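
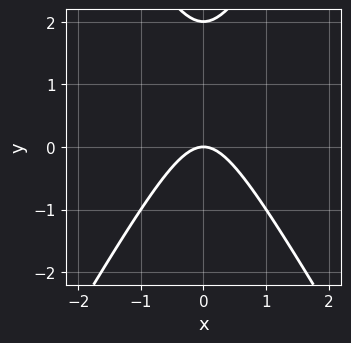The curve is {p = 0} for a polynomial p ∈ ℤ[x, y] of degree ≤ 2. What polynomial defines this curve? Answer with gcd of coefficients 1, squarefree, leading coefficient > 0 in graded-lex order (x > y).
3*x^2 - y^2 + 2*y

deg p = 2. No degree-1 curve has this shape.
Symmetries: mirror symmetry x ↦ −x ⇒ only even powers of x.
Checking where it meets the axes: one x-axis crossing is at x = 0; the y-axis gridline crossings are at y ∈ {0, 2}.
Matching integer coefficients to the picture gives p.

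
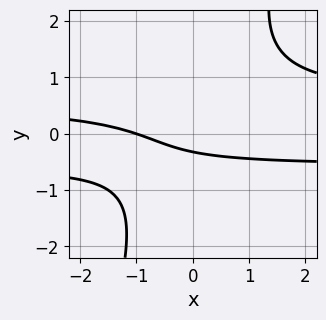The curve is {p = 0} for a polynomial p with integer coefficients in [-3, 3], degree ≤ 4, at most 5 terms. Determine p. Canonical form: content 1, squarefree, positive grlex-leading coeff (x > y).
3*x*y^2 - y^3 - x - 3*y - 1

1. The degree is 3 — the shape is more complex than any degree-2 curve.
2. Checking where it meets the axes: one x-axis crossing is at x = -1.
3. These observations pin down the coefficients.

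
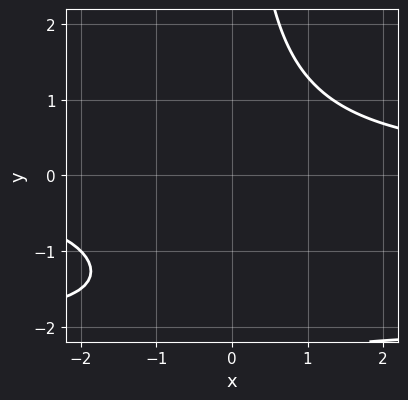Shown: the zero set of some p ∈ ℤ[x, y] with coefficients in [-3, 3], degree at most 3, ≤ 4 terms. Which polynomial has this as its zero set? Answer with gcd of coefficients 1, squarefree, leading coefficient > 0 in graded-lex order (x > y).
x*y^2 + 2*x*y - y - 3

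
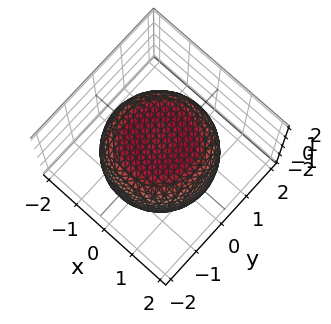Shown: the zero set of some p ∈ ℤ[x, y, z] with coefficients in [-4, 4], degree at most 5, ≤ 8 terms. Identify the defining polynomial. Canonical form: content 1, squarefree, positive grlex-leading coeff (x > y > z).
deg p = 4. The shape is more complex than any degree-3 surface.
Symmetry: the z-axis is an axis of rotation, so x and y enter only as x² + y².
From the axis intercepts and sections: a circular section at z = 0 has radius between 1 and 2.
Solving for integer coefficients yields p as stated.

x^4 + 2*x^2*y^2 + y^4 - x^2 - y^2 + 2*z^2 - 3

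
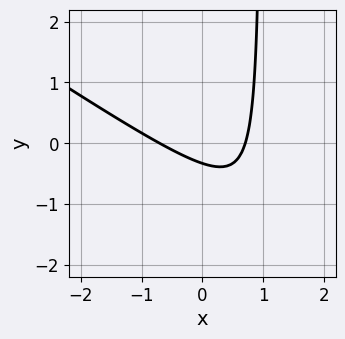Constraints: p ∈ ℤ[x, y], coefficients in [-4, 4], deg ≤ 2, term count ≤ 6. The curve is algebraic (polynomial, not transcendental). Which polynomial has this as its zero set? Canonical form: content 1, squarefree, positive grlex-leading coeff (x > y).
2*x^2 + 3*x*y - 3*y - 1

First, degree: a generic line meets the curve in up to 2 points, so deg p = 2.
Finally, matching integer coefficients to the picture gives p.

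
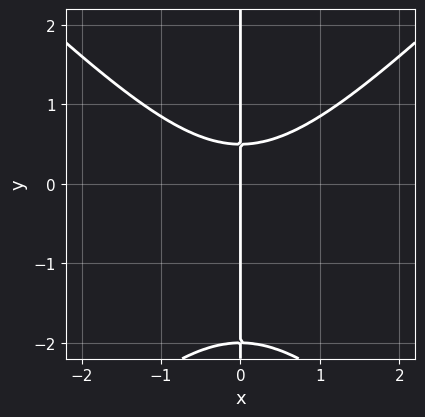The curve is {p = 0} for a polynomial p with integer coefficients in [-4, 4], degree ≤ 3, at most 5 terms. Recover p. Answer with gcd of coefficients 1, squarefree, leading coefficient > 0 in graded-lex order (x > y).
First, deg p = 3. No degree-2 curve has this shape.
Next, reading off the gridlines: it crosses the x-axis at the gridline x = 0; every point of the y-axis in the box is on the curve.
Finally, solving for integer coefficients yields p as stated.

2*x^3 - 2*x*y^2 - 3*x*y + 2*x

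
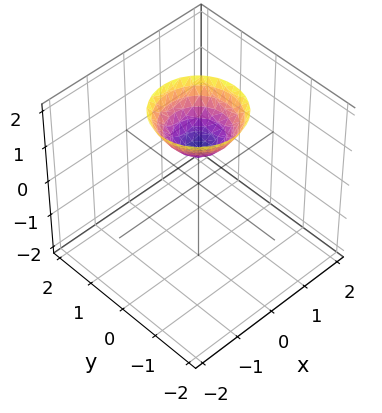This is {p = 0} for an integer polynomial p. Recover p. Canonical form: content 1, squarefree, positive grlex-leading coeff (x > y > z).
x^2 + y^2 - z + 1

First, degree: a generic line meets the surface in up to 2 points, so deg p = 2.
Next, by symmetry, the z-axis is an axis of rotation, so x and y enter only as x² + y².
Next, checking where it meets the axes: it crosses the z-axis at the gridline z = 1; it misses every integer gridline on the y-axis; the surface avoids every integer x-axis point in the box.
Finally, matching integer coefficients to the picture gives p.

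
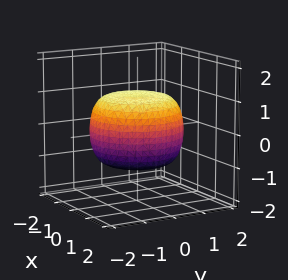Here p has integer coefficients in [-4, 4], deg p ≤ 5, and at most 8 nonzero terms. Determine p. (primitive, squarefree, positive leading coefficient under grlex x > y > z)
x^4 + 2*x^2*y^2 + y^4 - x^2 - y^2 + 2*z^2 - 2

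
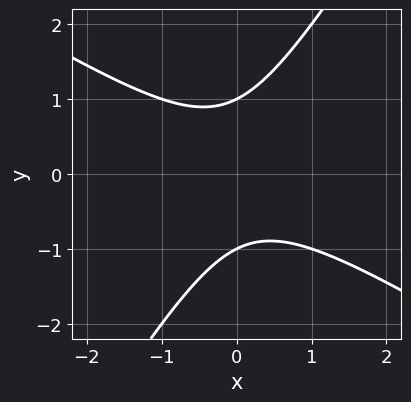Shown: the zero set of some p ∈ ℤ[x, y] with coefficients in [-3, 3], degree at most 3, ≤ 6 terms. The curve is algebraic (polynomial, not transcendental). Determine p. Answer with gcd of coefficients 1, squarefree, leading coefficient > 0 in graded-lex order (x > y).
1. deg p = 2.
2. Reading off the gridlines: among the integer gridlines, it crosses the y-axis at y ∈ {-1, 1}; the curve avoids every integer x-axis point in the box.
3. The integer polynomial consistent with all of this is the stated p.

x^2 + x*y - y^2 + 1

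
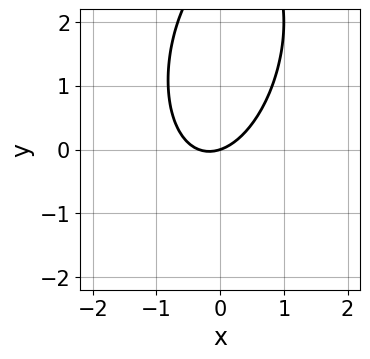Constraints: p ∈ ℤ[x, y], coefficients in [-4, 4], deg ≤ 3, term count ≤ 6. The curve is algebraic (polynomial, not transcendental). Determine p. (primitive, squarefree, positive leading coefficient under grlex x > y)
3*x^2 - x*y + y^2 + x - 3*y

1. The degree is 2 — no degree-1 curve has this shape.
2. Checking where it meets the axes: it crosses the y-axis at the gridline y = 0; it crosses the x-axis at the gridline x = 0.
3. The integer polynomial consistent with all of this is the stated p.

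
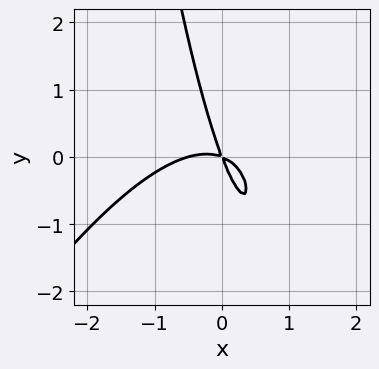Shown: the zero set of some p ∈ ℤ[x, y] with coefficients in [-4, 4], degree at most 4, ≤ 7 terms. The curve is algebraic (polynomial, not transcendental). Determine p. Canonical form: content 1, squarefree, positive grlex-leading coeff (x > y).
2*x^3 - x^2*y + x^2 + 3*x*y + y^2

(a) The degree is 3 — a generic line meets the curve in up to 3 points.
(b) Solving for integer coefficients yields p as stated.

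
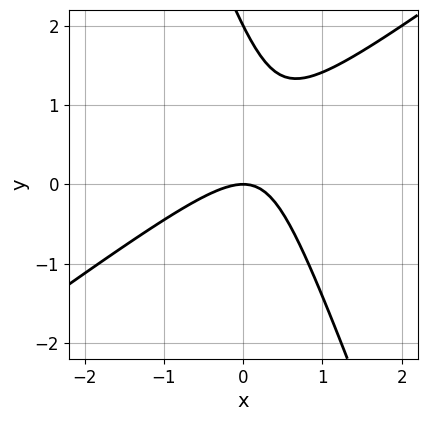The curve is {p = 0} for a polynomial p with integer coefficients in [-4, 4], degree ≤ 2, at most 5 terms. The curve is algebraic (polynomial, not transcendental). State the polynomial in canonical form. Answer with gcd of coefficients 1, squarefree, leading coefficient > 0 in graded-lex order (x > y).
1. deg p = 2. No degree-1 curve has this shape.
2. Reading off the gridlines: among the integer gridlines, it crosses the y-axis at y ∈ {0, 2}; it crosses the x-axis at the gridline x = 0.
3. Fitting integer coefficients to these (and the overall shape) gives p.

2*x^2 - 2*x*y - y^2 + 2*y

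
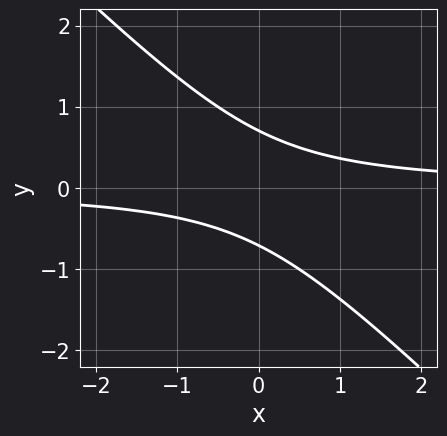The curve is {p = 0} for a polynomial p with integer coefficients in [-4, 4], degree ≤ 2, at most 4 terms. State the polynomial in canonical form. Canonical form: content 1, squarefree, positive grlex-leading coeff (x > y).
2*x*y + 2*y^2 - 1

The degree is 2 — a generic line meets the curve in up to 2 points.
Reading off the gridlines: the curve avoids every integer x-axis point in the box.
Putting this together gives p.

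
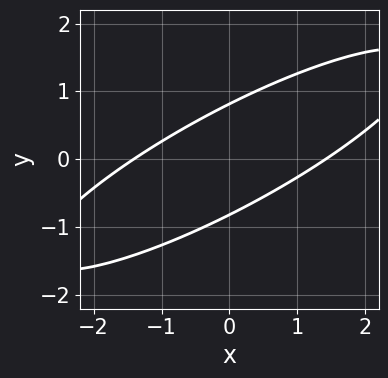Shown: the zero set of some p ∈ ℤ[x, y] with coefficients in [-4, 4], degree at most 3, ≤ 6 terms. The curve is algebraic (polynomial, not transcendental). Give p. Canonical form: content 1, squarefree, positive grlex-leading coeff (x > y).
Degree: no degree-1 curve has this shape, so deg p = 2.
Solving for integer coefficients yields p as stated.

x^2 - 3*x*y + 3*y^2 - 2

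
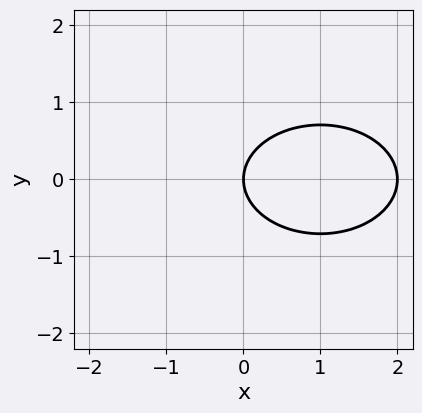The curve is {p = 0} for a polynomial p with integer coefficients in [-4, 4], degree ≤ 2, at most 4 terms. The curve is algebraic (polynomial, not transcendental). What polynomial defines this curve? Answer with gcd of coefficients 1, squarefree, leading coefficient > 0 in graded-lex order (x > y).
(a) deg p = 2. A generic line meets the curve in up to 2 points.
(b) Symmetries: it's symmetric under y → −y, forcing even powers of y.
(c) From the visible intercepts: among the integer gridlines, it crosses the x-axis at x ∈ {0, 2}; one y-axis crossing is at y = 0.
(d) Fitting integer coefficients to these (and the overall shape) gives p.

x^2 + 2*y^2 - 2*x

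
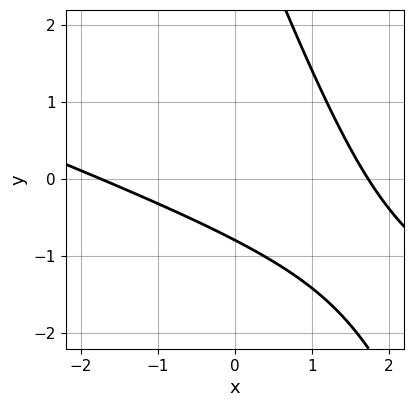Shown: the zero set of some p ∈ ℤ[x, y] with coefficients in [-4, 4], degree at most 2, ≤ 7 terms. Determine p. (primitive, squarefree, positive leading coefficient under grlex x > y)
(a) deg p = 2. The shape is more complex than any degree-1 curve.
(b) Solving for integer coefficients yields p as stated.

x^2 + 3*x*y + y^2 - 3*y - 3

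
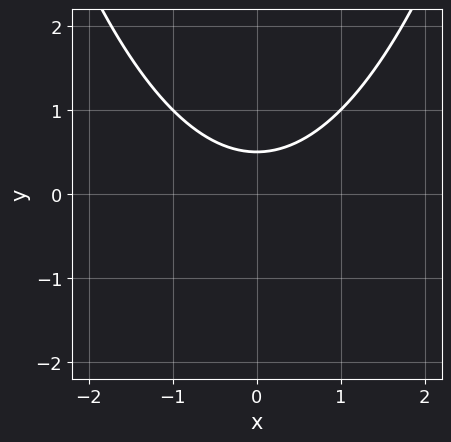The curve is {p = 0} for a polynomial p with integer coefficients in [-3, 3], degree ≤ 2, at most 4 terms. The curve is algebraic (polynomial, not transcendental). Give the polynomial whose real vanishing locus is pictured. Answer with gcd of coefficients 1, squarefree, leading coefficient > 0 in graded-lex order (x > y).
First, degree: no degree-1 curve has this shape, so deg p = 2.
Next, symmetries: mirror symmetry x ↦ −x ⇒ only even powers of x.
Then, checking where it meets the axes: the curve avoids every integer x-axis point in the box.
Finally, solving for integer coefficients yields p as stated.

x^2 - 2*y + 1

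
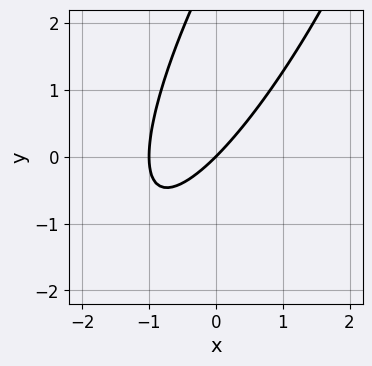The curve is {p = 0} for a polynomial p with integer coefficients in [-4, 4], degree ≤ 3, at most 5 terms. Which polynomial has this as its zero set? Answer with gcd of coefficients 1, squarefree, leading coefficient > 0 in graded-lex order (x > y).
3*x^2 - 3*x*y + y^2 + 3*x - 3*y

deg p = 2.
From the axis intercepts and sections: one y-axis crossing is at y = 0; the x-axis gridline crossings are at x ∈ {-1, 0}.
Matching integer coefficients to the picture gives p.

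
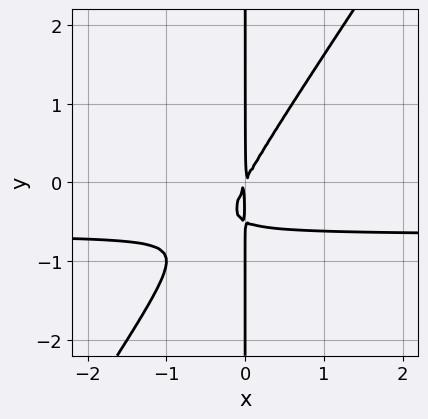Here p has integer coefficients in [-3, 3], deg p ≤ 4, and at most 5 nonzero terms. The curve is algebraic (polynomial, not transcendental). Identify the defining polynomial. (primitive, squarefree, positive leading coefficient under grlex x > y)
(a) Degree: no degree-2 curve has this shape, so deg p = 3.
(b) Reading off the gridlines: the visible y-axis segment lies entirely on the curve.
(c) The integer polynomial consistent with all of this is the stated p.

3*x^2*y - 2*x*y^2 + 2*x^2 - x*y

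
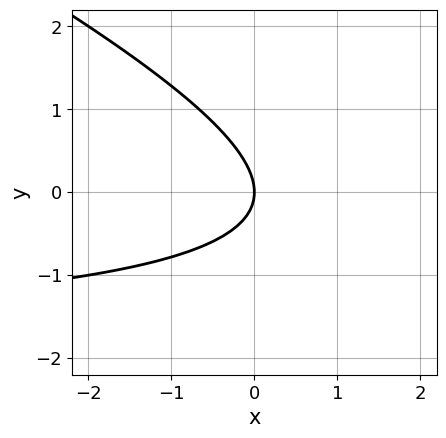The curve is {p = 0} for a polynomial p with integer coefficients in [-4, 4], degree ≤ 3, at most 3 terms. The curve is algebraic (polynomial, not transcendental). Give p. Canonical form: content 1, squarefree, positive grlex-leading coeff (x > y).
First, degree: no degree-1 curve has this shape, so deg p = 2.
Next, against the integer gridlines: it meets the y-axis at y = 0 (among the integer gridlines); one x-axis crossing is at x = 0.
Finally, fitting integer coefficients to these (and the overall shape) gives p.

x*y + 2*y^2 + 2*x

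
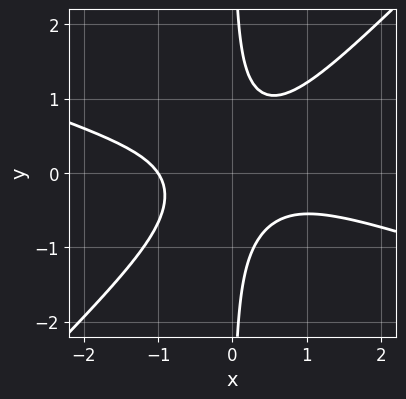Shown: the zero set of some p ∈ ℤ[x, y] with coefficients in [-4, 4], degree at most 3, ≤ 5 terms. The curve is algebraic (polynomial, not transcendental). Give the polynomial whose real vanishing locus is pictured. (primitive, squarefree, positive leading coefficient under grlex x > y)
x^3 + 2*x^2*y - 3*x*y^2 + 1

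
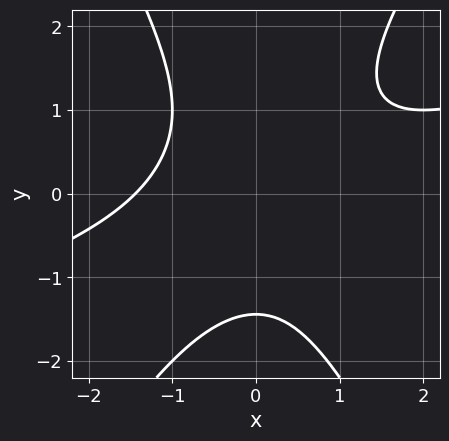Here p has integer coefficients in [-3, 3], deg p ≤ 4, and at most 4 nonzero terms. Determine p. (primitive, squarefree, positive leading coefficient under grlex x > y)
x^3 - 3*x^2*y + y^3 + 3

(a) deg p = 3.
(b) Solving for integer coefficients yields p as stated.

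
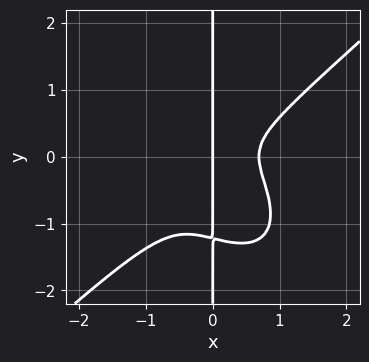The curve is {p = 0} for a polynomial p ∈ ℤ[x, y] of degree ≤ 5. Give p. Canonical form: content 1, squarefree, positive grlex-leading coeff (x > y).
3*x^4 - x^2*y^2 - 3*x*y^3 - 3*x*y^2 - x

1. deg p = 4.
2. Checking where it meets the axes: it meets the x-axis at x = 0 (among the integer gridlines); every point of the y-axis in the box is on the curve.
3. Together with the visible shape, these determine p as stated.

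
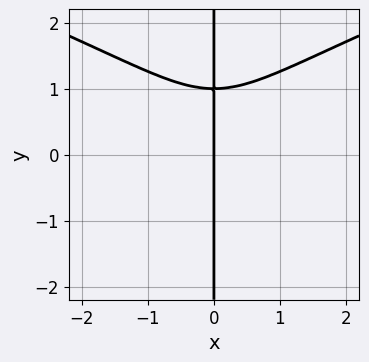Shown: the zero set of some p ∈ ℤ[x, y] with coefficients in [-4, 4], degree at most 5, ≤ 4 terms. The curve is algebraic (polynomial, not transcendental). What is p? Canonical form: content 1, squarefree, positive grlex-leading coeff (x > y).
x*y^3 - x^3 - x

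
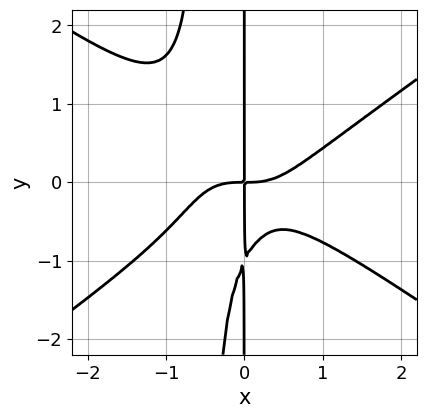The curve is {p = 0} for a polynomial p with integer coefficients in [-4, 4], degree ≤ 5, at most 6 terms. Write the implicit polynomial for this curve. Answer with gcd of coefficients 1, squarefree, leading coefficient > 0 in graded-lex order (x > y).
x^4 - 2*x^2*y^2 - x*y^2 - x*y

1. The degree is 4 — a generic line meets the curve in up to 4 points.
2. From the visible intercepts: every point of the y-axis in the box is on the curve.
3. Putting this together gives p.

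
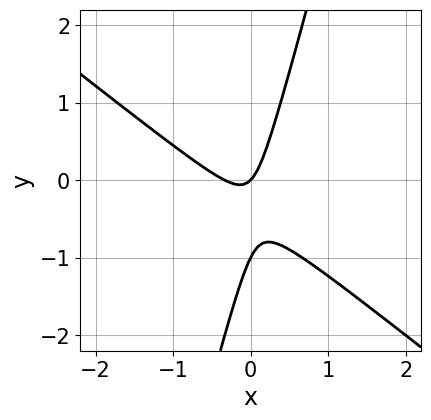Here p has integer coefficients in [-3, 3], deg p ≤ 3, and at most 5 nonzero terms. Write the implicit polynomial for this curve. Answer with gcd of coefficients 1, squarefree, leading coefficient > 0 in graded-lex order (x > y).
1. Degree: the shape is more complex than any degree-1 curve, so deg p = 2.
2. Checking where it meets the axes: the y-axis gridline crossings are at y ∈ {-1, 0}; one x-axis crossing is at x = 0.
3. These observations pin down the coefficients.

3*x^2 + 3*x*y - y^2 + x - y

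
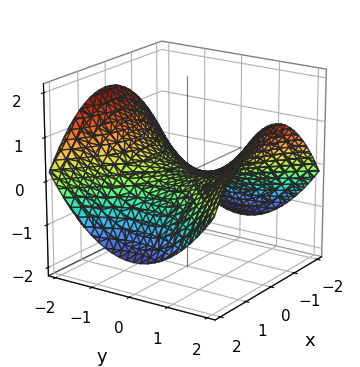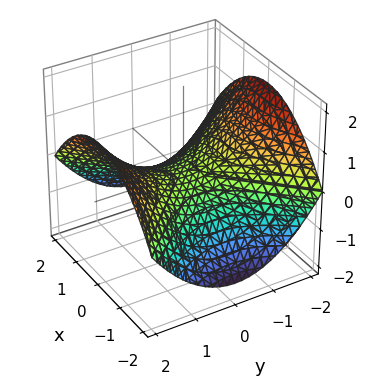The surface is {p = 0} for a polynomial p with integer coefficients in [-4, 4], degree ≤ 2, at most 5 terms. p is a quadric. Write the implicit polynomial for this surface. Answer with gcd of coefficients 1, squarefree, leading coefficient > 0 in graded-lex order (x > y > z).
1. The degree is 2 — a saddle surface; a quadric.
2. Symmetries: it's symmetric under y → −y, forcing even powers of y; mirror symmetry x ↦ −x ⇒ only even powers of x.
3. Against the integer gridlines: it crosses the x-axis at the gridline x = 0; it meets the y-axis at y = 0 (among the integer gridlines).
4. Together with the visible shape, these determine p as stated.

x^2 - y^2 + 3*z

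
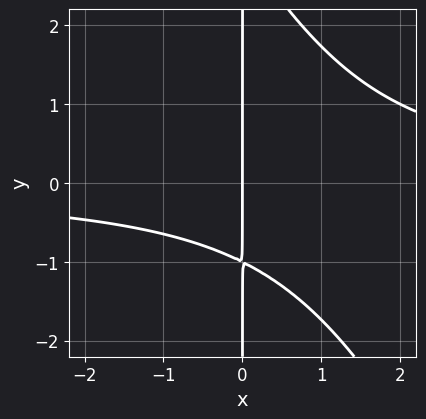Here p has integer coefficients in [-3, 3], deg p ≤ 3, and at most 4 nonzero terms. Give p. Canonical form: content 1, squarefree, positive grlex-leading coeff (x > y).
2*x^2*y + x*y^2 - 2*x*y - 3*x

(a) deg p = 3. No degree-2 curve has this shape.
(b) Reading off the gridlines: every point of the y-axis in the box is on the curve; it crosses the x-axis at the gridline x = 0.
(c) Fitting integer coefficients to these (and the overall shape) gives p.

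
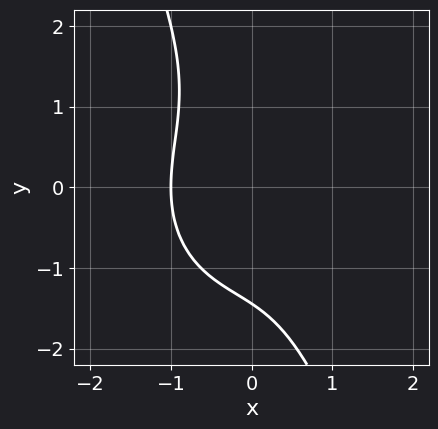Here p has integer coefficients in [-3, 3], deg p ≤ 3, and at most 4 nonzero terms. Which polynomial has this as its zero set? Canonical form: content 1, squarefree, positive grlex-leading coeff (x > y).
3*x^3 + 2*x*y^2 + y^3 + 3

(a) The degree is 3 — a generic line meets the curve in up to 3 points.
(b) Checking where it meets the axes: it crosses the x-axis at the gridline x = -1.
(c) Putting this together gives p.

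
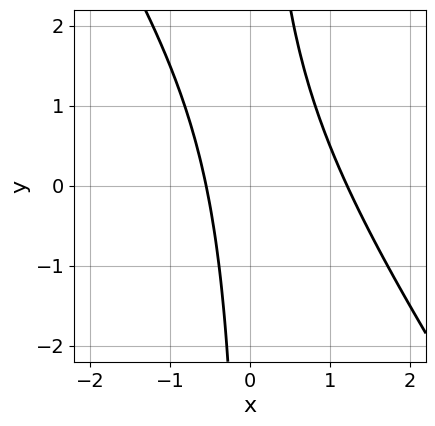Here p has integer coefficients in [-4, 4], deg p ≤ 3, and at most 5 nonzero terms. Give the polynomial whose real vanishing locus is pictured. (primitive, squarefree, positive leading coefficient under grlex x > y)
1. The degree is 2 — the shape is more complex than any degree-1 curve.
2. Checking where it meets the axes: the curve avoids every integer y-axis point in the box.
3. Putting this together gives p.

3*x^2 + 2*x*y - 2*x - 2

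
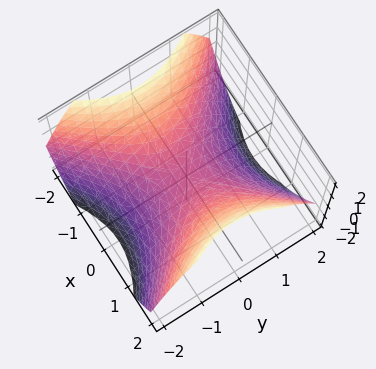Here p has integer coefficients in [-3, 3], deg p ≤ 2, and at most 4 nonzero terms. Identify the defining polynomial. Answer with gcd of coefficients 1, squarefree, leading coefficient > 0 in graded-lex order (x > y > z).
First, deg p = 2. A saddle surface; a quadric.
Next, symmetries: mirror symmetry y ↦ −y ⇒ only even powers of y; the x ↦ −x reflection is a symmetry, so x appears only in even powers.
Next, checking where it meets the axes: it meets the x-axis at x = 0 (among the integer gridlines); one z-axis crossing is at z = 0.
Finally, assembling these constraints gives the stated polynomial.

2*x^2 - 2*y^2 - 3*z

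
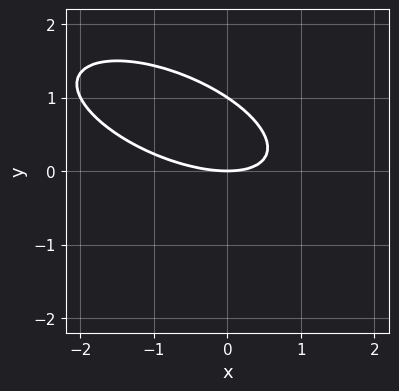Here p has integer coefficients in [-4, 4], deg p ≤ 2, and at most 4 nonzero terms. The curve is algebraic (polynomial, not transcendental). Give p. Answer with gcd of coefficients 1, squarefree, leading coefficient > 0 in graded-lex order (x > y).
x^2 + 2*x*y + 3*y^2 - 3*y

(a) The degree is 2 — a generic line meets the curve in up to 2 points.
(b) Against the integer gridlines: it meets the x-axis at x = 0 (among the integer gridlines); the y-axis gridline crossings are at y ∈ {0, 1}.
(c) Putting this together gives p.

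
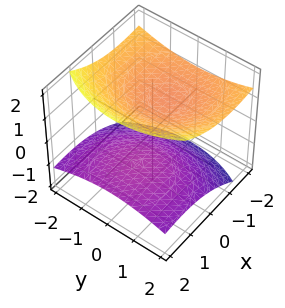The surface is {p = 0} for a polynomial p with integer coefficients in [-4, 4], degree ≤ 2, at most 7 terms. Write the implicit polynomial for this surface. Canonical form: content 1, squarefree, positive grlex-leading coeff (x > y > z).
x^2 + 2*x*z + y^2 - 3*z^2 + 2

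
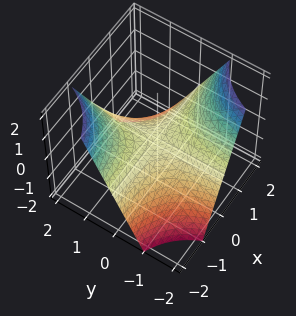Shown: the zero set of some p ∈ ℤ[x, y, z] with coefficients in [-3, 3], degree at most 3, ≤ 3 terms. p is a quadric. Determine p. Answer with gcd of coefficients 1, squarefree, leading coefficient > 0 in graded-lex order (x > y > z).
x*y + z

First, degree: a saddle surface; a quadric, so deg p = 2.
Then, reading off the gridlines: the visible y-axis segment lies entirely on the surface; it crosses the z-axis at the gridline z = 0.
Finally, fitting integer coefficients to these (and the overall shape) gives p.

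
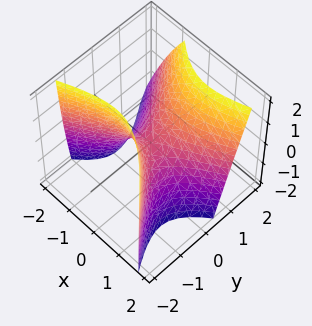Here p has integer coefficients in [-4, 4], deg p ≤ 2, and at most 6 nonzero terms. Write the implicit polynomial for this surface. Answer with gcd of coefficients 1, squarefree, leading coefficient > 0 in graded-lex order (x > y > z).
1. The degree is 2 — a generic line meets the surface in up to 2 points.
2. From the visible intercepts: it meets the y-axis at y = 0 (among the integer gridlines); it meets the x-axis at x = 0 (among the integer gridlines); one z-axis crossing is at z = 0.
3. Solving for integer coefficients yields p as stated.

2*x^2 - 2*x*y - 3*y^2 + y*z + 2*z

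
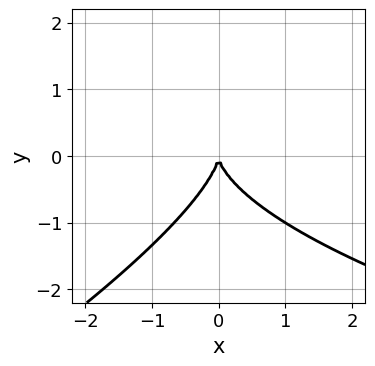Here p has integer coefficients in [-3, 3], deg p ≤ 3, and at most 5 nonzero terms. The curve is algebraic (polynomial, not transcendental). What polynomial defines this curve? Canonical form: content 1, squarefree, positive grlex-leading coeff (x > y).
x*y^2 - 2*y^3 - 3*x^2

(a) deg p = 3. No degree-2 curve has this shape.
(b) Observable constraints: one x-axis crossing is at x = 0; one y-axis crossing is at y = 0.
(c) Matching integer coefficients to the picture gives p.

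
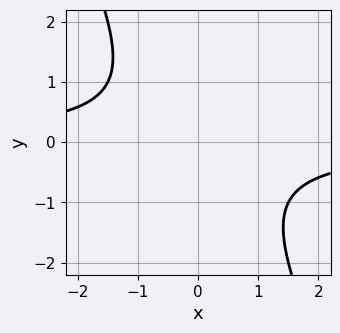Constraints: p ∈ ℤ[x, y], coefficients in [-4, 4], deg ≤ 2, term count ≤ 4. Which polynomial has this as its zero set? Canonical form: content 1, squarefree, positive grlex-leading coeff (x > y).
Degree: no degree-1 curve has this shape, so deg p = 2.
From the visible intercepts: it misses every integer gridline on the y-axis; it misses every integer gridline on the x-axis.
Fitting integer coefficients to these (and the overall shape) gives p.

2*x*y + y^2 + 2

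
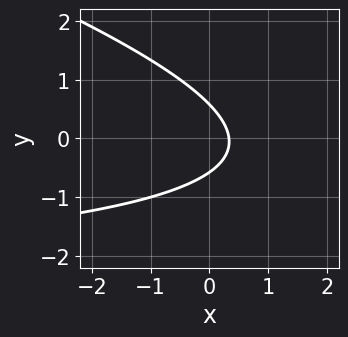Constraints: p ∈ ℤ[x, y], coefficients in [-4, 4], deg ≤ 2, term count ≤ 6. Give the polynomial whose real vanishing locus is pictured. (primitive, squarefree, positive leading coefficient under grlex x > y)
deg p = 2. A generic line meets the curve in up to 2 points.
The integer polynomial consistent with all of this is the stated p.

x*y + 3*y^2 + 3*x - 1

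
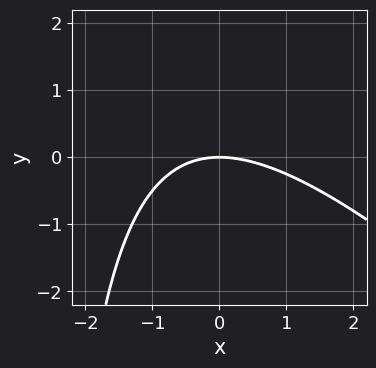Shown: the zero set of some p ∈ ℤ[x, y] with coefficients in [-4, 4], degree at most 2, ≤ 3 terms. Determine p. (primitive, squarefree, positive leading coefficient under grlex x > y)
x^2 + x*y + 3*y

(a) deg p = 2. No degree-1 curve has this shape.
(b) Against the integer gridlines: one y-axis crossing is at y = 0; it crosses the x-axis at the gridline x = 0.
(c) The integer polynomial consistent with all of this is the stated p.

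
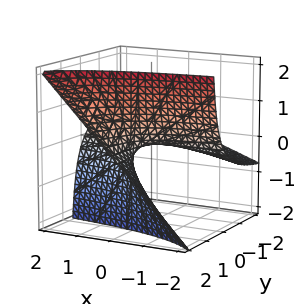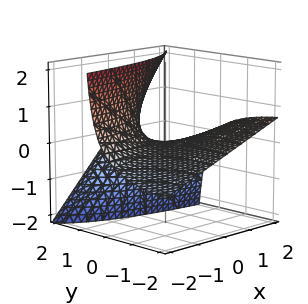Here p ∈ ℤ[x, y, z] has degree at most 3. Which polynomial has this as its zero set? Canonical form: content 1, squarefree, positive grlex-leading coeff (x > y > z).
(a) Degree: no degree-1 surface has this shape, so deg p = 2.
(b) Against the integer gridlines: the visible x-axis segment lies entirely on the surface; it crosses the z-axis at the gridline z = 0; the visible y-axis segment lies entirely on the surface.
(c) Putting this together gives p.

x*y - 2*y*z + 2*z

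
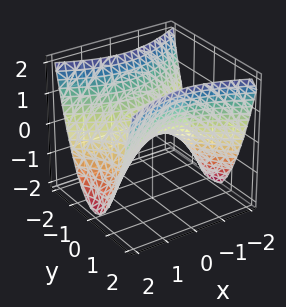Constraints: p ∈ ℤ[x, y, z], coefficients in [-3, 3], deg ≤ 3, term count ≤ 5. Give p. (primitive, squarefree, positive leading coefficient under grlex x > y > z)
1. Degree: a hyperbolic paraboloid; a quadric, so deg p = 2.
2. Symmetries: the x ↦ −x reflection is a symmetry, so x appears only in even powers; it's symmetric under y → −y, forcing even powers of y.
3. Checking where it meets the axes: it meets the z-axis at z = 0 (among the integer gridlines); one x-axis crossing is at x = 0.
4. Assembling these constraints gives the stated polynomial.

x^2 - 2*y^2 + 2*z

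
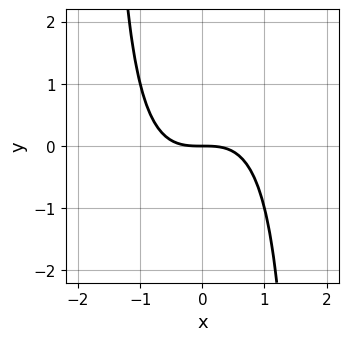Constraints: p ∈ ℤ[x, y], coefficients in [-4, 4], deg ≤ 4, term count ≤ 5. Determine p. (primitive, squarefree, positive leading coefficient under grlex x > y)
The degree is 3 — a generic line meets the curve in up to 3 points.
Reading off the gridlines: it meets the y-axis at y = 0 (among the integer gridlines); it crosses the x-axis at the gridline x = 0.
Together with the visible shape, these determine p as stated.

2*x^3 - x^2*y + 3*y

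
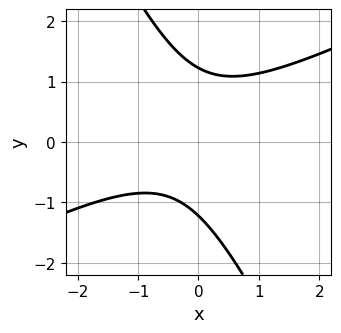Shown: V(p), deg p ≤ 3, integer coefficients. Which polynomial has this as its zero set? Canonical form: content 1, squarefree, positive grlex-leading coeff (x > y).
2*x^2 - 3*x*y - 2*y^2 + x + 3

(a) Degree: no degree-1 curve has this shape, so deg p = 2.
(b) From the visible intercepts: the curve avoids every integer x-axis point in the box.
(c) Together with the visible shape, these determine p as stated.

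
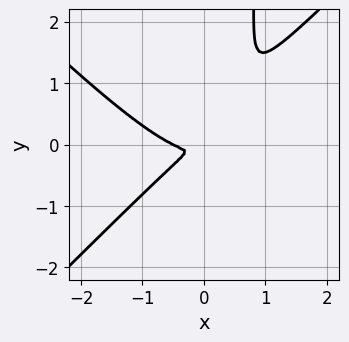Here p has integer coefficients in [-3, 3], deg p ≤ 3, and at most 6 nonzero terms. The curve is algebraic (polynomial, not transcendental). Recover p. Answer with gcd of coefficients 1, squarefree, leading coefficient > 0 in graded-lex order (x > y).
2*x^3 - 2*x*y^2 + x^2 - 2*x*y + 2*y^2

First, the degree is 3 — the shape is more complex than any degree-2 curve.
Finally, solving for integer coefficients yields p as stated.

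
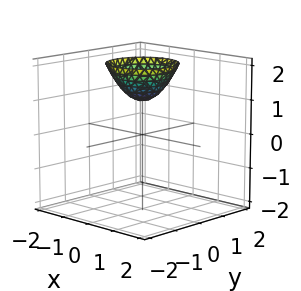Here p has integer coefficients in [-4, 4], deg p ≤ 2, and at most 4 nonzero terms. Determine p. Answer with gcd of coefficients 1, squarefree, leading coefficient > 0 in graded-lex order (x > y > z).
x^2 + y^2 - z + 1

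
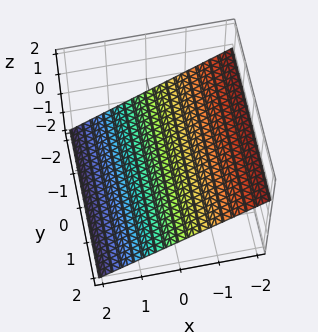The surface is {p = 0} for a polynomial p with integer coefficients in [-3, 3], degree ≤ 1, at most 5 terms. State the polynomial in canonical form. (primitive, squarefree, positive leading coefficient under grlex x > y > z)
2*x + 3*z + 2

(a) deg p = 1.
(b) Against the integer gridlines: no y-intercept at any integer in the box; one x-axis crossing is at x = -1.
(c) These observations pin down the coefficients.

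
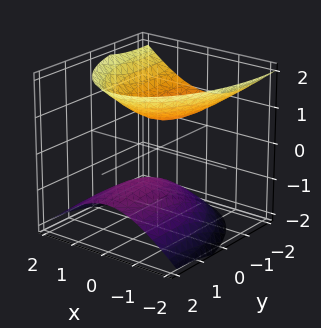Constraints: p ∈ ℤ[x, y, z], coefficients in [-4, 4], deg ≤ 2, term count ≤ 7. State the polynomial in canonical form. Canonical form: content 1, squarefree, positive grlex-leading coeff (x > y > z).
(a) I count 2 distinct pieces. They look like related sheets of one shape, so recover p as a whole.
(b) Degree: the shape is more complex than any degree-1 surface, so deg p = 2.
(c) From the axis intercepts and sections: no y-intercept at any integer in the box; the surface avoids every integer x-axis point in the box.
(d) Assembling these constraints gives the stated polynomial.

3*x^2 + y^2 + 2*y*z - 3*z^2 + 2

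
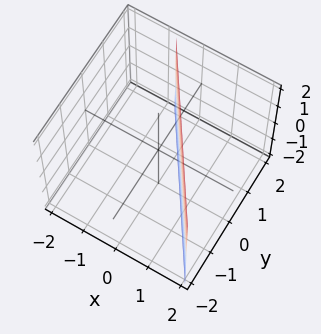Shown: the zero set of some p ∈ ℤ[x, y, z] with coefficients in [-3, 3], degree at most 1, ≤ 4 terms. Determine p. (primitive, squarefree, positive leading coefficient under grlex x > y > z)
3*x + 2*y - 2

1. The degree is 1 — the surface is flat (a plane).
2. Reading off the gridlines: it meets the y-axis at y = 1 (among the integer gridlines); no z-intercept at any integer in the box.
3. Together with the visible shape, these determine p as stated.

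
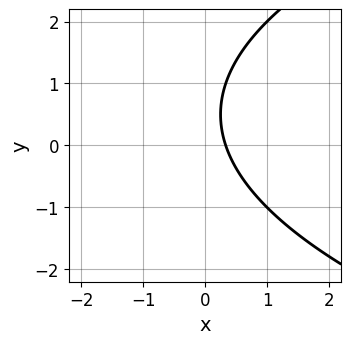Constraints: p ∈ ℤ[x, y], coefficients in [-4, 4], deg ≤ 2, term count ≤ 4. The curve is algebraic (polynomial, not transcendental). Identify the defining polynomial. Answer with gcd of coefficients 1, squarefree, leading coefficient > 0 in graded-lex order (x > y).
First, degree: the shape is more complex than any degree-1 curve, so deg p = 2.
Next, against the integer gridlines: the curve avoids every integer y-axis point in the box.
Finally, putting this together gives p.

y^2 - 3*x - y + 1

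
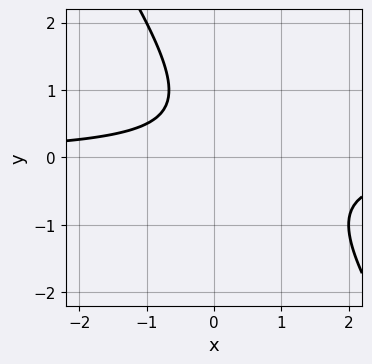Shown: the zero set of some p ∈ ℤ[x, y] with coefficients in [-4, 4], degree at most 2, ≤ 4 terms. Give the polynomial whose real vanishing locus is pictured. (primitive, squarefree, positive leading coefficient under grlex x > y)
First, the degree is 2 — no degree-1 curve has this shape.
Then, against the integer gridlines: no y-intercept at any integer in the box; it misses every integer gridline on the x-axis.
Finally, putting this together gives p.

3*x*y + 2*y^2 - 2*y + 2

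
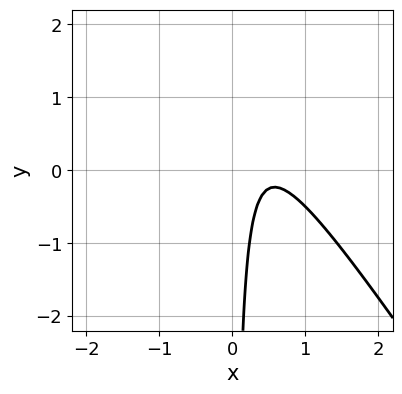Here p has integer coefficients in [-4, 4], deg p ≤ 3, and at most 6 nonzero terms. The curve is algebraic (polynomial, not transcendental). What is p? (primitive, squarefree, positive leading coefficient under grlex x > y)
3*x^2 + 2*x*y - 3*x + 1

1. The degree is 2 — the shape is more complex than any degree-1 curve.
2. From the visible intercepts: the curve avoids every integer y-axis point in the box; the curve avoids every integer x-axis point in the box.
3. Together with the visible shape, these determine p as stated.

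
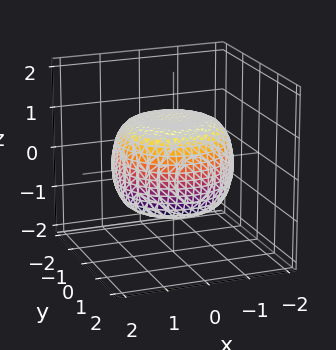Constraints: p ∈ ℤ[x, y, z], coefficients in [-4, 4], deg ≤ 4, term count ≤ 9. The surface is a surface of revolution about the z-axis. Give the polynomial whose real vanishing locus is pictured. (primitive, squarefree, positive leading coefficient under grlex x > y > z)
(a) The degree is 4 — the shape is more complex than any degree-3 surface.
(b) Symmetries: rotational symmetry about the z-axis ⇒ p depends on x, y only through x² + y².
(c) From the visible intercepts: the z-axis gridline crossings are at z ∈ {-1, 1}; a circular section at z = -1 has radius exactly 1.
(d) The integer polynomial consistent with all of this is the stated p.

x^4 + 2*x^2*y^2 + y^4 - x^2 - y^2 + 2*z^2 - 2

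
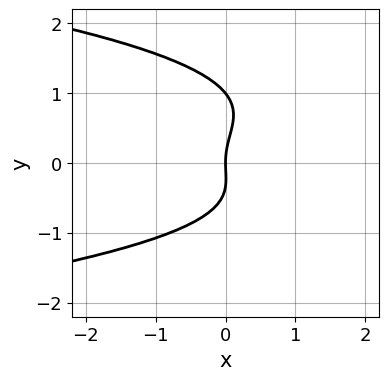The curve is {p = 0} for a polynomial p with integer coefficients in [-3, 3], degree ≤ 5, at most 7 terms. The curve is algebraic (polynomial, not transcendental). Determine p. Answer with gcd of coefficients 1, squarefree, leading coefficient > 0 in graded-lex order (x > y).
1. The degree is 4 — no degree-3 curve has this shape.
2. Observable constraints: the y-axis gridline crossings are at y ∈ {0, 1}; it meets the x-axis at x = 0 (among the integer gridlines).
3. Fitting integer coefficients to these (and the overall shape) gives p.

3*y^4 + 2*x*y^2 - 2*y^3 - y^2 + 3*x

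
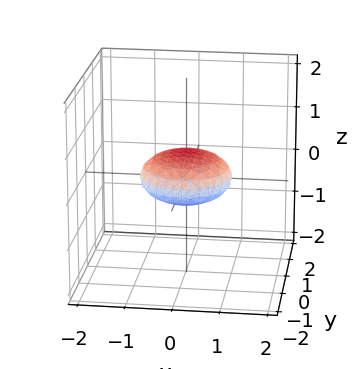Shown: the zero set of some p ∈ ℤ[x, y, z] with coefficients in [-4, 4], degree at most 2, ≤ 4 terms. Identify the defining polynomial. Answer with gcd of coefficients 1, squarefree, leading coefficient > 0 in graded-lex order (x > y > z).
x^2 + y^2 + 3*z^2 - 1

(a) Degree: bounded and convex; a quadric, so deg p = 2.
(b) Symmetry: the z-axis is an axis of rotation, so x and y enter only as x² + y²; mirror symmetry z ↦ −z ⇒ only even powers of z.
(c) Against the integer gridlines: the y-axis gridline crossings are at y ∈ {-1, 1}; the x-axis gridline crossings are at x ∈ {-1, 1}; a circular section at z = 0 has radius exactly 1.
(d) Fitting integer coefficients to these (and the overall shape) gives p.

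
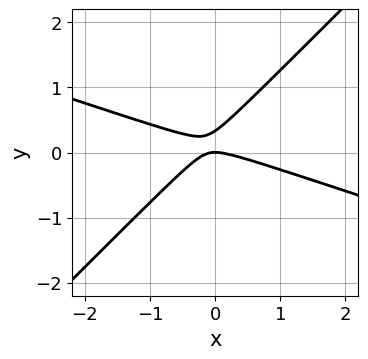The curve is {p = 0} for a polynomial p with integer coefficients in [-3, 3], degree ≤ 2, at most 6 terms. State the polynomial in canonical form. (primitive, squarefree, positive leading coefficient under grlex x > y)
First, degree: a generic line meets the curve in up to 2 points, so deg p = 2.
Then, checking where it meets the axes: one x-axis crossing is at x = 0; it crosses the y-axis at the gridline y = 0.
Finally, the integer polynomial consistent with all of this is the stated p.

x^2 + 2*x*y - 3*y^2 + y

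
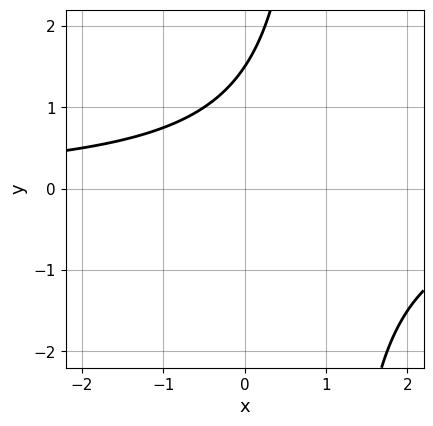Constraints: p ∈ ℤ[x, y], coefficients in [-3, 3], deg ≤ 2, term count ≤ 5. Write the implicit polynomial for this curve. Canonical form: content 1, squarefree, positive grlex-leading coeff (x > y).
(a) deg p = 2.
(b) Against the integer gridlines: it misses every integer gridline on the x-axis.
(c) Together with the visible shape, these determine p as stated.

2*x*y - 2*y + 3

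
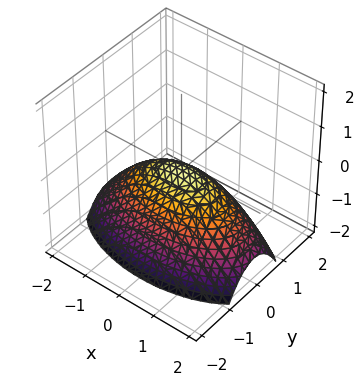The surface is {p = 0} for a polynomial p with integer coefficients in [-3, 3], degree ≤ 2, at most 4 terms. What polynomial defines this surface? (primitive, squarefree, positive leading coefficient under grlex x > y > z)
First, deg p = 2.
Next, symmetries: mirror symmetry x ↦ −x ⇒ only even powers of x; it's symmetric under y → −y, forcing even powers of y.
Next, observable constraints: one z-axis crossing is at z = 0; it crosses the y-axis at the gridline y = 0.
Finally, fitting integer coefficients to these (and the overall shape) gives p.

x^2 + 3*y^2 + 3*z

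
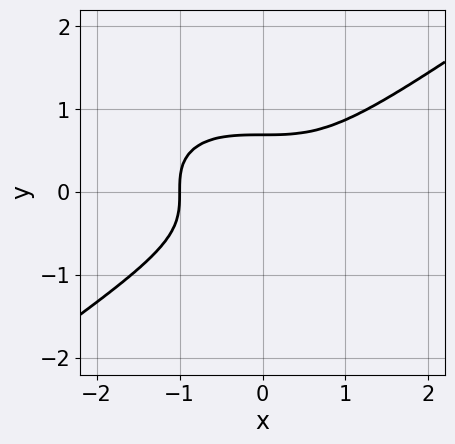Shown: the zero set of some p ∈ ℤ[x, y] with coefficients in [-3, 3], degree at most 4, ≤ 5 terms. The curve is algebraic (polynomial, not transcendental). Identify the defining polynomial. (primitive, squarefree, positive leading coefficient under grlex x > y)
x^3 - 3*y^3 + 1

First, degree: the shape is more complex than any degree-2 curve, so deg p = 3.
Next, from the axis intercepts and sections: one x-axis crossing is at x = -1.
Finally, solving for integer coefficients yields p as stated.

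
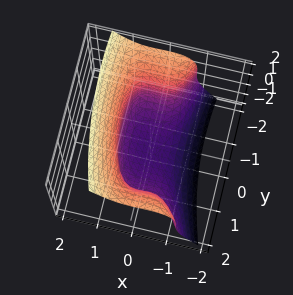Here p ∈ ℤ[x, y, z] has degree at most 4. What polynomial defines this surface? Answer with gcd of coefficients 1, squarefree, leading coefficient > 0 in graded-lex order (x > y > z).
3*x^3 + x^2*y - z^3 + y^2 - 2

deg p = 3. A generic line meets the surface in up to 3 points.
Solving for integer coefficients yields p as stated.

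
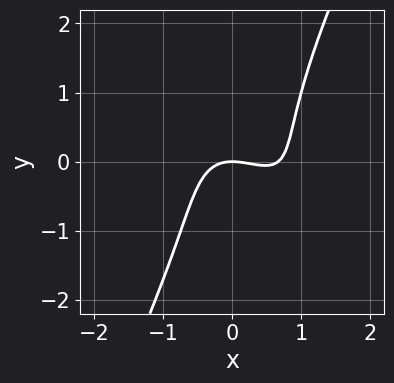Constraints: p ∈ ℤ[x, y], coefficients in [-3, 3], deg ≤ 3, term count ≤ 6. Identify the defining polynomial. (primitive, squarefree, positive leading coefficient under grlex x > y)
3*x^3 + 3*x^2*y - y^3 - 2*x^2 - 3*y

1. Degree: no degree-2 curve has this shape, so deg p = 3.
2. Observable constraints: one y-axis crossing is at y = 0; it crosses the x-axis at the gridline x = 0.
3. Putting this together gives p.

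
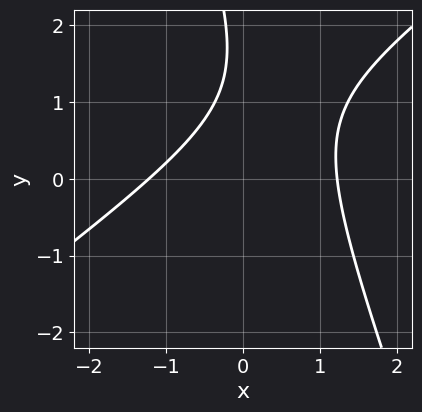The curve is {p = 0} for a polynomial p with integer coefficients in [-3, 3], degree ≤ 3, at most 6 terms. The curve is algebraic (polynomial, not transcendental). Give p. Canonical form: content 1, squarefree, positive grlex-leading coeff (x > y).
2*x^2 - 2*x*y - y^2 + 3*y - 3

The degree is 2 — no degree-1 curve has this shape.
Observable constraints: the curve avoids every integer y-axis point in the box.
Solving for integer coefficients yields p as stated.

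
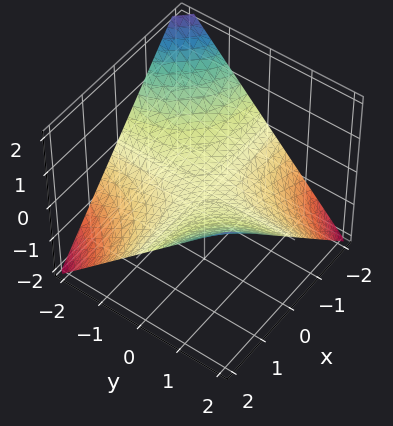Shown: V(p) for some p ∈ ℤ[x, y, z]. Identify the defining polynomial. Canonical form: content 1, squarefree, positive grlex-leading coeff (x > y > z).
x*y - 2*z

The degree is 2 — a saddle surface; a quadric.
Observable constraints: every point of the x-axis in the box is on the surface; the visible y-axis segment lies entirely on the surface; one z-axis crossing is at z = 0.
Fitting integer coefficients to these (and the overall shape) gives p.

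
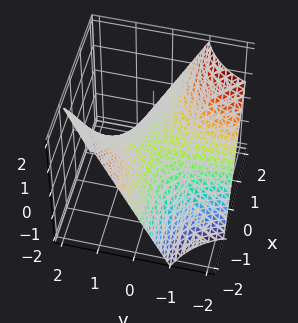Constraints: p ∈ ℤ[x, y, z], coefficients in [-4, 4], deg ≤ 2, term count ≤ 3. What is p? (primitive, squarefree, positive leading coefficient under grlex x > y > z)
The degree is 2 — a saddle surface; a quadric.
Against the integer gridlines: it meets the z-axis at z = 0 (among the integer gridlines); the visible x-axis segment lies entirely on the surface.
Together with the visible shape, these determine p as stated. Check: (0, 1, 0) on the y-axis lies on the surface, and p(0, 1, 0) = 0. ✓

x*y + z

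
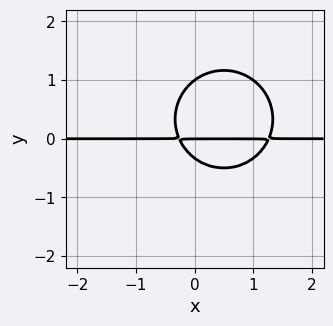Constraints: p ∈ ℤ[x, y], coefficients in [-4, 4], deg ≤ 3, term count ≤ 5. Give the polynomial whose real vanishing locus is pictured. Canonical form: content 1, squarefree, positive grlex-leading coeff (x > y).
3*x^2*y + 3*y^3 - 3*x*y - 2*y^2 - y

First, deg p = 3. A generic line meets the curve in up to 3 points.
Next, checking where it meets the axes: the visible x-axis segment lies entirely on the curve; among the integer gridlines, it crosses the y-axis at y ∈ {0, 1}.
Finally, fitting integer coefficients to these (and the overall shape) gives p.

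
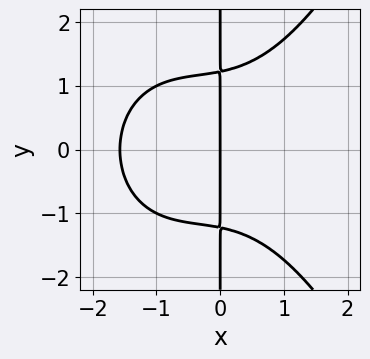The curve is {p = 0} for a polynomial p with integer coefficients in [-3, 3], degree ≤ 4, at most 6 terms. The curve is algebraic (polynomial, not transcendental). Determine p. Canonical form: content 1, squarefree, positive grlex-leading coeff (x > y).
x^4 + x^3 - 2*x*y^2 + x^2 + 3*x

Degree: a generic line meets the curve in up to 4 points, so deg p = 4.
Symmetries: the y ↦ −y reflection is a symmetry, so y appears only in even powers.
From the axis intercepts and sections: every point of the y-axis in the box is on the curve; one x-axis crossing is at x = 0.
Matching integer coefficients to the picture gives p.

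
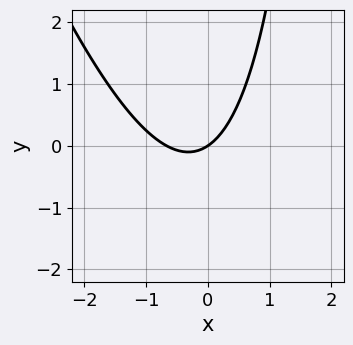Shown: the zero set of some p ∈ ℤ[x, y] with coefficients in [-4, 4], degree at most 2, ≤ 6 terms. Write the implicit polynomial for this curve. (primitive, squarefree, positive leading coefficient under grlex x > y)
3*x^2 + x*y + 2*x - 3*y

1. deg p = 2.
2. Checking where it meets the axes: it meets the y-axis at y = 0 (among the integer gridlines); one x-axis crossing is at x = 0.
3. Solving for integer coefficients yields p as stated.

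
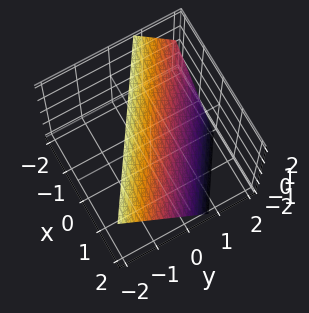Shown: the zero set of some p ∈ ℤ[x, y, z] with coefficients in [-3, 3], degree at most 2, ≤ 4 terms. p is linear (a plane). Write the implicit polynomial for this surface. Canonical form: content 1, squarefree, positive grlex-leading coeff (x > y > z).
(a) deg p = 1. Every cross-section is a straight line — this is a plane.
(b) Checking where it meets the axes: it meets the z-axis at z = 1 (among the integer gridlines); it meets the x-axis at x = 1 (among the integer gridlines).
(c) The integer polynomial consistent with all of this is the stated p.

2*x + 3*y + 2*z - 2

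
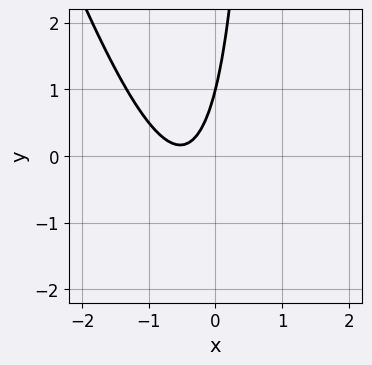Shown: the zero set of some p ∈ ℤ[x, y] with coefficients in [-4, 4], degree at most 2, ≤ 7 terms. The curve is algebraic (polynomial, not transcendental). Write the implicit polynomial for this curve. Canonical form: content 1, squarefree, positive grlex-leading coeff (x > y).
3*x^2 + x*y + 3*x - y + 1

The degree is 2 — a generic line meets the curve in up to 2 points.
Against the integer gridlines: no x-intercept at any integer in the box; one y-axis crossing is at y = 1.
Together with the visible shape, these determine p as stated.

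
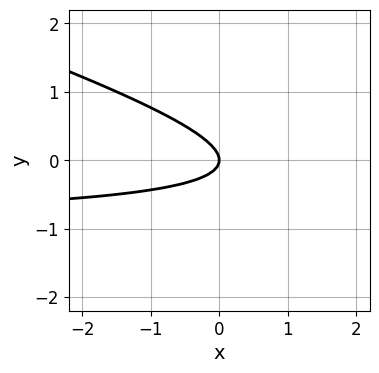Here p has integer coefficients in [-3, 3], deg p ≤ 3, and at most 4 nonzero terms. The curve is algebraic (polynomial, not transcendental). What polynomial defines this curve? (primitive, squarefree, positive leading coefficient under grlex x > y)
1. deg p = 2. The shape is more complex than any degree-1 curve.
2. Reading off the gridlines: one x-axis crossing is at x = 0; one y-axis crossing is at y = 0.
3. Solving for integer coefficients yields p as stated.

x*y + 3*y^2 + x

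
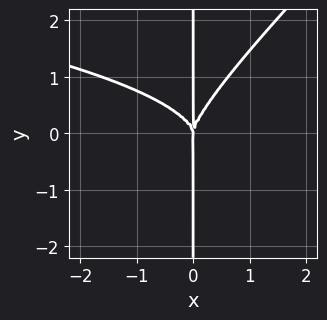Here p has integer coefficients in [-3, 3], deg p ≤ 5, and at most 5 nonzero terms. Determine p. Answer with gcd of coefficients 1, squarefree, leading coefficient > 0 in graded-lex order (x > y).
x^2*y^2 - x*y^3 + x^3

(a) deg p = 4. The shape is more complex than any degree-3 curve.
(b) Reading off the gridlines: it meets the x-axis at x = 0 (among the integer gridlines); every point of the y-axis in the box is on the curve.
(c) The integer polynomial consistent with all of this is the stated p.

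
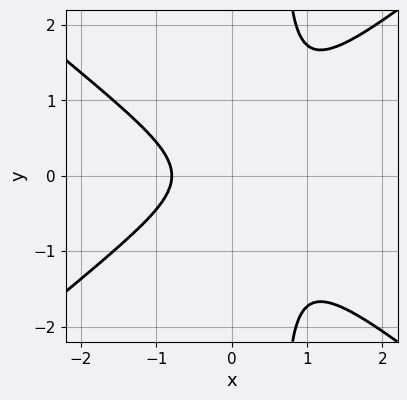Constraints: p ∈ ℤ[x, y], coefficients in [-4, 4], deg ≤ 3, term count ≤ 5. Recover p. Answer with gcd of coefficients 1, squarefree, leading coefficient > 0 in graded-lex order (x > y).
2*x^3 - 3*x*y^2 + 2*y^2 + 1

The degree is 3 — a generic line meets the curve in up to 3 points.
Symmetries: it's symmetric under y → −y, forcing even powers of y.
From the axis intercepts and sections: the curve avoids every integer y-axis point in the box.
Assembling these constraints gives the stated polynomial.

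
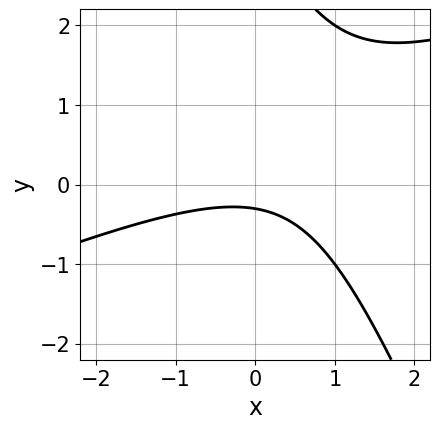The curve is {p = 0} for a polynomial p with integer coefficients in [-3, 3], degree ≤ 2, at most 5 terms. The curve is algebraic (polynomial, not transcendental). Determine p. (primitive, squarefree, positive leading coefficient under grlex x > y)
x^2 - 2*x*y - y^2 + 3*y + 1

First, the degree is 2 — no degree-1 curve has this shape.
Then, observable constraints: no x-intercept at any integer in the box.
Finally, matching integer coefficients to the picture gives p.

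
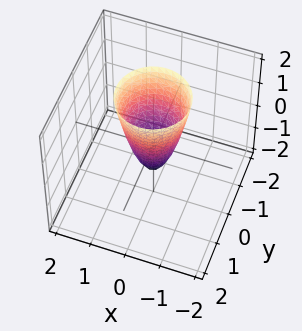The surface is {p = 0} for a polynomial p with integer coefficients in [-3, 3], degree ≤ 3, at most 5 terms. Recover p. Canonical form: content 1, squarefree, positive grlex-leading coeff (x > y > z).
3*x^2 + 3*y^2 - z - 1

(a) deg p = 2.
(b) Symmetries: the surface is invariant under rotation about z: p = q(x² + y², z).
(c) From the axis intercepts and sections: it crosses the z-axis at the gridline z = -1; a circular section at z = 0 has radius between 0 and 1.
(d) Putting this together gives p.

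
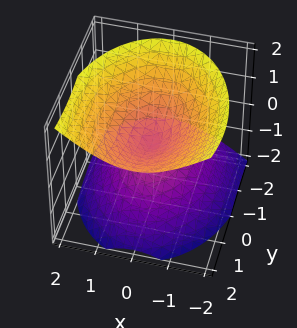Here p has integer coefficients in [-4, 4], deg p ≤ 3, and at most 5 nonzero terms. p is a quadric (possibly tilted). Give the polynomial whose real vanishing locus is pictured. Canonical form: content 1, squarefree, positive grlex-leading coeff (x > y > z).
2*x^2 + y^2 - y*z - 2*z^2

1. The degree is 2 — the shape is more complex than any degree-1 surface.
2. Against the integer gridlines: it meets the y-axis at y = 0 (among the integer gridlines); it meets the z-axis at z = 0 (among the integer gridlines).
3. Fitting integer coefficients to these (and the overall shape) gives p.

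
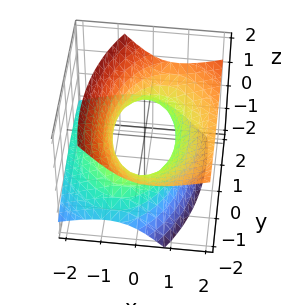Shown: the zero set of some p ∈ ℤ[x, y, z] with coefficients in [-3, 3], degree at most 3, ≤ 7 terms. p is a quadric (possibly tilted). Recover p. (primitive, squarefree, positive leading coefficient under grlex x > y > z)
2*x^2 - 3*x*z + y^2 + y*z - 3*z^2 - 2

The degree is 2 — a generic line meets the surface in up to 2 points.
From the visible intercepts: among the integer gridlines, it crosses the x-axis at x ∈ {-1, 1}; the surface avoids every integer z-axis point in the box.
Assembling these constraints gives the stated polynomial.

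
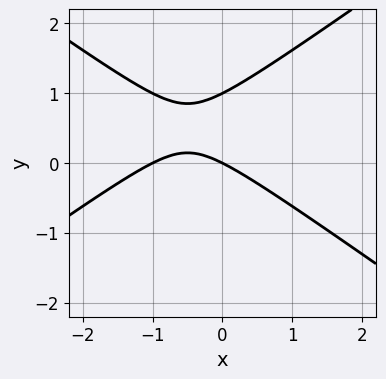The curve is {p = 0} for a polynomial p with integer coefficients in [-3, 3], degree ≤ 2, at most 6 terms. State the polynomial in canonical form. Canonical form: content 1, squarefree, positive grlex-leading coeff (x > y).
(a) Degree: no degree-1 curve has this shape, so deg p = 2.
(b) From the axis intercepts and sections: among the integer gridlines, it crosses the x-axis at x ∈ {-1, 0}; among the integer gridlines, it crosses the y-axis at y ∈ {0, 1}.
(c) These observations pin down the coefficients.

x^2 - 2*y^2 + x + 2*y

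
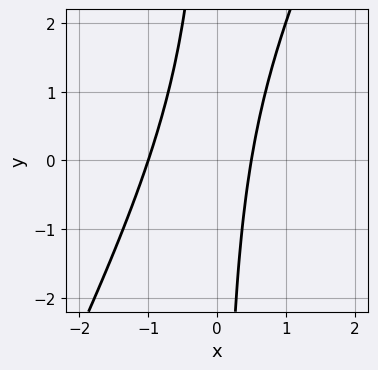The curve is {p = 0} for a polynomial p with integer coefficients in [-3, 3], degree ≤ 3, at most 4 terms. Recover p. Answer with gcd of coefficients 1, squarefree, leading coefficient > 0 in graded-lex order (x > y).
First, deg p = 2. A generic line meets the curve in up to 2 points.
Then, observable constraints: it meets the x-axis at x = -1 (among the integer gridlines); the curve avoids every integer y-axis point in the box.
Finally, matching integer coefficients to the picture gives p.

2*x^2 - x*y + x - 1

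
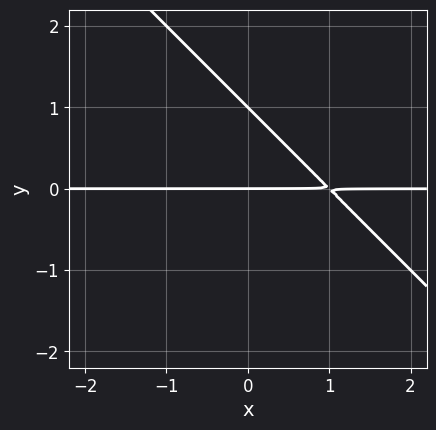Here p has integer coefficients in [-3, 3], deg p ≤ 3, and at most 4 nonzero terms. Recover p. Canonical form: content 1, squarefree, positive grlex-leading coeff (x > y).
x*y + y^2 - y

deg p = 2. A generic line meets the curve in up to 2 points.
Checking where it meets the axes: the visible x-axis segment lies entirely on the curve; among the integer gridlines, it crosses the y-axis at y ∈ {0, 1}.
Together with the visible shape, these determine p as stated.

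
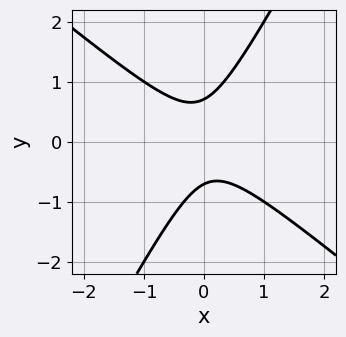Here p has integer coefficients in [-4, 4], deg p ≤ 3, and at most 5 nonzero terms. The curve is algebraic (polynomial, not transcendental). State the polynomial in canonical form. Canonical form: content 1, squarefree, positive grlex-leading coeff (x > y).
3*x^2 + 2*x*y - 2*y^2 + 1

1. The degree is 2 — no degree-1 curve has this shape.
2. Observable constraints: no x-intercept at any integer in the box.
3. These observations pin down the coefficients.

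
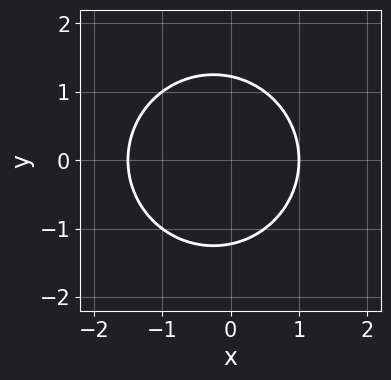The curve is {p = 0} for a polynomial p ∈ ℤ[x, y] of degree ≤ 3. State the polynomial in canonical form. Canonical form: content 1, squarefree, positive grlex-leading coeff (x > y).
First, the degree is 2 — no degree-1 curve has this shape.
Then, symmetries: the y ↦ −y reflection is a symmetry, so y appears only in even powers.
Next, reading off the gridlines: it meets the x-axis at x = 1 (among the integer gridlines).
Finally, fitting integer coefficients to these (and the overall shape) gives p.

2*x^2 + 2*y^2 + x - 3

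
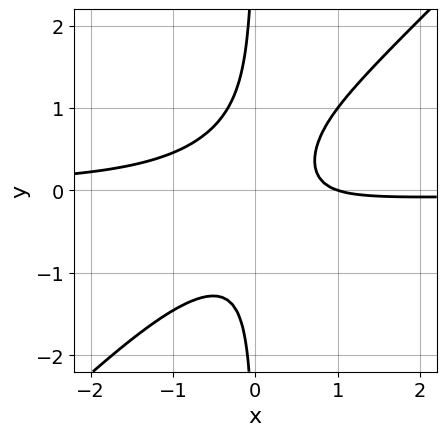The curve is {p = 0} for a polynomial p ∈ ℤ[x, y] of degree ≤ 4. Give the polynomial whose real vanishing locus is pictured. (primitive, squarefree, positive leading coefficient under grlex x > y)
3*x^2*y - 3*x*y^2 + x - 1

First, the degree is 3 — no degree-2 curve has this shape.
Then, from the axis intercepts and sections: the curve avoids every integer y-axis point in the box; it crosses the x-axis at the gridline x = 1.
Finally, assembling these constraints gives the stated polynomial.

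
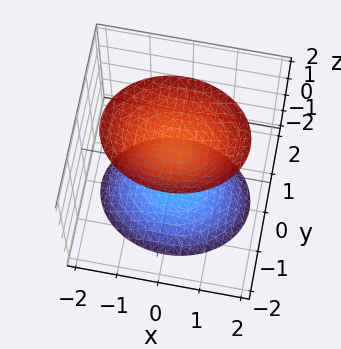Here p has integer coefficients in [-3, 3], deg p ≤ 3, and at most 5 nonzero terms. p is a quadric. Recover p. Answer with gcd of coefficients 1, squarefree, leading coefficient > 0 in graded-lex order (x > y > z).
2*x^2 + 3*y^2 - 2*z^2 + 3

First, the picture has 2 separate pieces. They look like related sheets of one shape, so recover p as a whole.
Next, degree: two separate bowl-shaped sheets opening away from each other; a quadric, so deg p = 2.
Then, symmetries: the z ↦ −z reflection is a symmetry, so z appears only in even powers; mirror symmetry y ↦ −y ⇒ only even powers of y; it's symmetric under x → −x, forcing even powers of x.
Then, against the integer gridlines: the surface avoids every integer x-axis point in the box; it misses every integer gridline on the y-axis.
Finally, together with the visible shape, these determine p as stated.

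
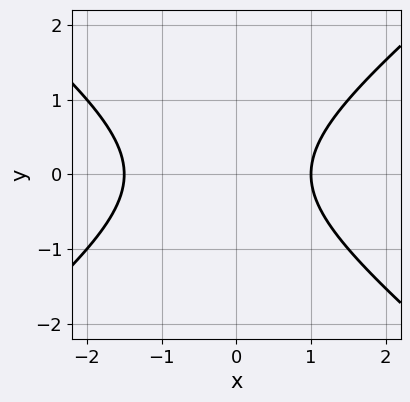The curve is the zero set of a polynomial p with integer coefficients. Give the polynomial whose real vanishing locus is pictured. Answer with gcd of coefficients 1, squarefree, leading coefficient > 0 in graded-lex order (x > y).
2*x^2 - 3*y^2 + x - 3

(a) The degree is 2 — a generic line meets the curve in up to 2 points.
(b) Symmetries: it's symmetric under y → −y, forcing even powers of y.
(c) Observable constraints: it crosses the x-axis at the gridline x = 1; it misses every integer gridline on the y-axis.
(d) Together with the visible shape, these determine p as stated.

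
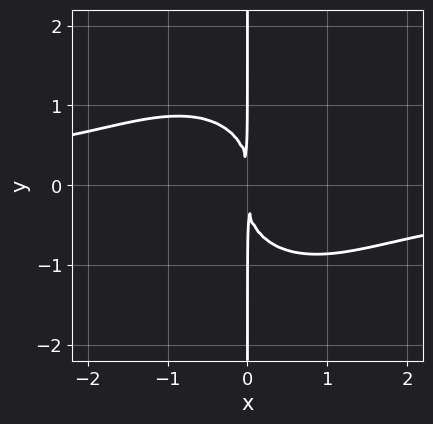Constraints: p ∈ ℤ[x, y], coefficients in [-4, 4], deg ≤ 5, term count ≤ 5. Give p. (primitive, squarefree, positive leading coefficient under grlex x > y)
(a) deg p = 4. A generic line meets the curve in up to 4 points.
(b) Observable constraints: the visible y-axis segment lies entirely on the curve.
(c) Assembling these constraints gives the stated polynomial.

2*x^3*y + 2*x*y^3 + 3*x^2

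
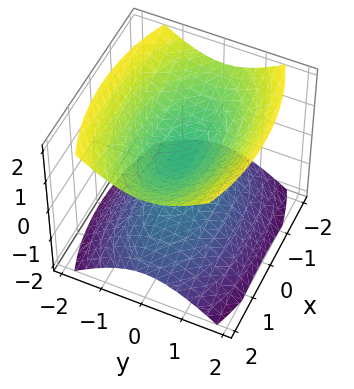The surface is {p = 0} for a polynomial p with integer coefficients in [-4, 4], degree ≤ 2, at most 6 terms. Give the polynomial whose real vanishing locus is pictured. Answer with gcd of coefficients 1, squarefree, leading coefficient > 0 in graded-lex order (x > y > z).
x^2 + 3*y^2 - 3*z^2 + 1

First, I count 2 distinct pieces. Treating them together as one polynomial.
Then, degree: two sheets facing apart; a quadric, so deg p = 2.
Then, symmetries: it's symmetric under y → −y, forcing even powers of y; the z ↦ −z reflection is a symmetry, so z appears only in even powers; mirror symmetry x ↦ −x ⇒ only even powers of x.
Next, from the visible intercepts: it misses every integer gridline on the y-axis; it misses every integer gridline on the x-axis.
Finally, putting this together gives p.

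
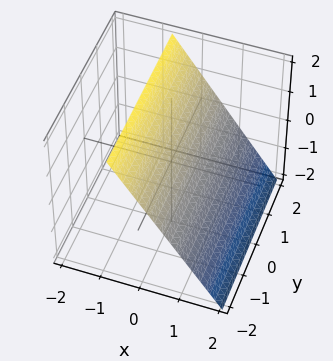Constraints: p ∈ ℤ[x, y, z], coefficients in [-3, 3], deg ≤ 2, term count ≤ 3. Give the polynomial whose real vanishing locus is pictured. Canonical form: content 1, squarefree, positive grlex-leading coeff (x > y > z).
3*x + 2*z - 2

Degree: every cross-section is a straight line — this is a plane, so deg p = 1.
Against the integer gridlines: one z-axis crossing is at z = 1; it misses every integer gridline on the y-axis.
Fitting integer coefficients to these (and the overall shape) gives p.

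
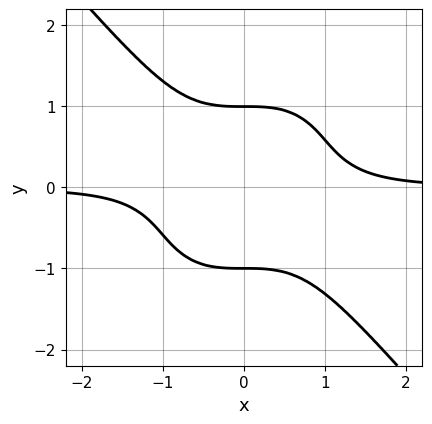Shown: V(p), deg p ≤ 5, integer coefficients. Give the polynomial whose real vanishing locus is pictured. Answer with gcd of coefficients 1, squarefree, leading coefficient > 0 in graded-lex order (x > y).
3*x^3*y + 2*y^4 - 2

(a) deg p = 4.
(b) Checking where it meets the axes: among the integer gridlines, it crosses the y-axis at y ∈ {-1, 1}; no x-intercept at any integer in the box.
(c) Together with the visible shape, these determine p as stated.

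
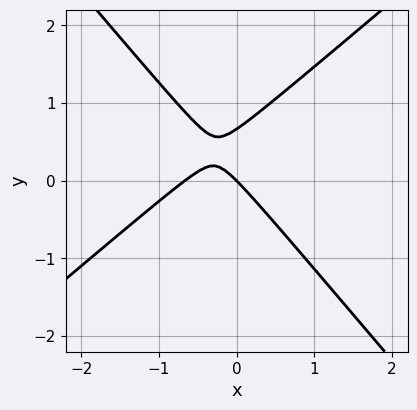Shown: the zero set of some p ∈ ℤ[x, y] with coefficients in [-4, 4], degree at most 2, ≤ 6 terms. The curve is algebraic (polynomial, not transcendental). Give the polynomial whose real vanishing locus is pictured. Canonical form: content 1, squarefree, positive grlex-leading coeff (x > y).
3*x^2 - x*y - 3*y^2 + 2*x + 2*y

First, degree: a generic line meets the curve in up to 2 points, so deg p = 2.
Next, against the integer gridlines: it crosses the y-axis at the gridline y = 0; it crosses the x-axis at the gridline x = 0.
Finally, together with the visible shape, these determine p as stated.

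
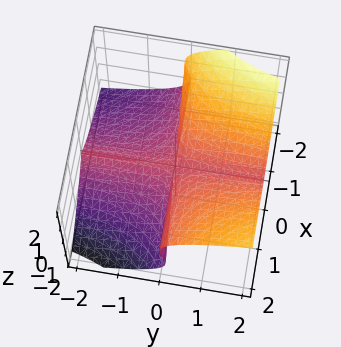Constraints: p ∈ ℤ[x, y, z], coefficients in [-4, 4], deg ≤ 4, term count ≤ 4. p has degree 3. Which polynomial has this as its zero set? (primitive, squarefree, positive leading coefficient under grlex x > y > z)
The degree is 3 — a generic line meets the surface in up to 3 points.
From the visible intercepts: the visible y-axis segment lies entirely on the surface; the visible x-axis segment lies entirely on the surface; one z-axis crossing is at z = 0.
These observations pin down the coefficients.

2*x^2*y - 2*x*z^2 - 3*z^3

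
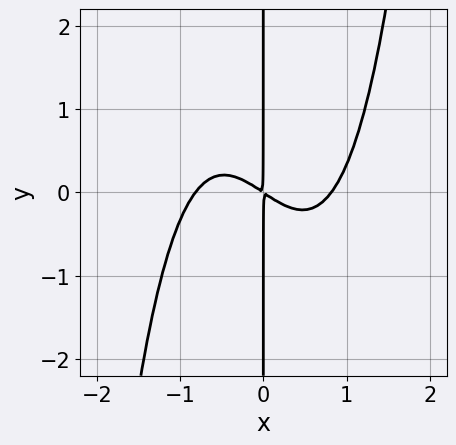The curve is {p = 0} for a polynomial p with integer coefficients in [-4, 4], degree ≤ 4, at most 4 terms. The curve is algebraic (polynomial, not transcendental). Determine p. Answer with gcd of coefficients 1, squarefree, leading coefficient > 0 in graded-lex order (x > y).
3*x^4 - 2*x^2 - 3*x*y

The degree is 4 — a generic line meets the curve in up to 4 points.
Checking where it meets the axes: the visible y-axis segment lies entirely on the curve.
Matching integer coefficients to the picture gives p.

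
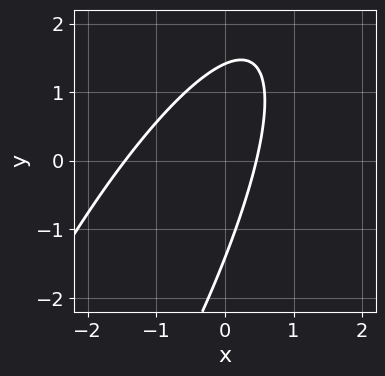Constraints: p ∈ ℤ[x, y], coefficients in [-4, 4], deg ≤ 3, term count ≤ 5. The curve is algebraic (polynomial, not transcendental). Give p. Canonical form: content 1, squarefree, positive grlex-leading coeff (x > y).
3*x^2 - 3*x*y + y^2 + 3*x - 2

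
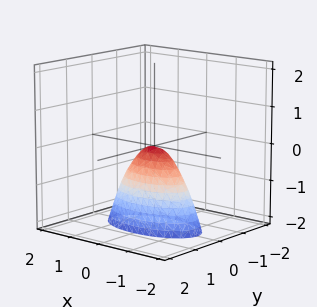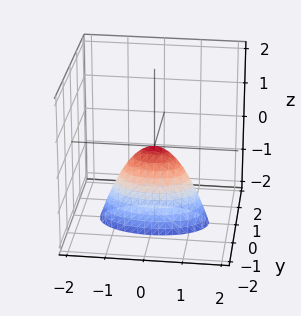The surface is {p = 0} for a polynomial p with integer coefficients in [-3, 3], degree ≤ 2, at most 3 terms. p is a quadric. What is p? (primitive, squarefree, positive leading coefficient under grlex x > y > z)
x^2 + 3*y^2 + z

1. The degree is 2 — a paraboloid; a quadric.
2. Symmetries: it's symmetric under x → −x, forcing even powers of x; mirror symmetry y ↦ −y ⇒ only even powers of y.
3. From the axis intercepts and sections: it meets the z-axis at z = 0 (among the integer gridlines); it crosses the y-axis at the gridline y = 0; it crosses the x-axis at the gridline x = 0.
4. Fitting integer coefficients to these (and the overall shape) gives p.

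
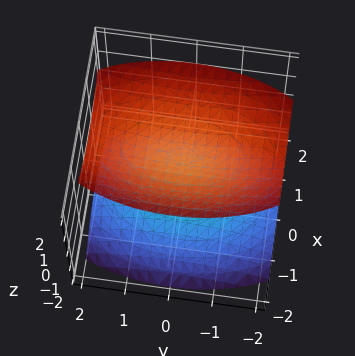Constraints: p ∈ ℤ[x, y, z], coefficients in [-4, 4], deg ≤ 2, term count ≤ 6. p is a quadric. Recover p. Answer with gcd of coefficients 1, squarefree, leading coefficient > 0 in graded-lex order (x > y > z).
3*x^2 + y^2 - 3*z^2 + 3

I count 2 distinct pieces.
Degree: two sheets facing apart; a quadric, so deg p = 2.
Symmetries: mirror symmetry z ↦ −z ⇒ only even powers of z; the y ↦ −y reflection is a symmetry, so y appears only in even powers; the x ↦ −x reflection is a symmetry, so x appears only in even powers.
Observable constraints: the surface avoids every integer y-axis point in the box; the z-axis gridline crossings are at z ∈ {-1, 1}.
These observations pin down the coefficients.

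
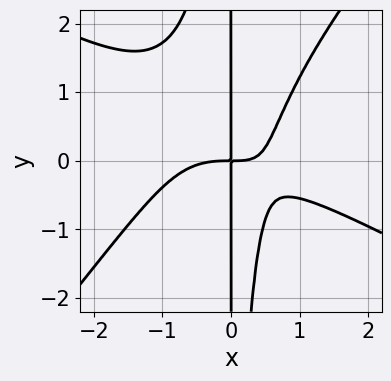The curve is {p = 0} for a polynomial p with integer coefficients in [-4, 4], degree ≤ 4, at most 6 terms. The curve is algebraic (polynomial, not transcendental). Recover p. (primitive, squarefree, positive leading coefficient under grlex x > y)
First, deg p = 4. The shape is more complex than any degree-3 curve.
Next, checking where it meets the axes: the visible y-axis segment lies entirely on the curve.
Finally, matching integer coefficients to the picture gives p.

2*x^4 + 2*x^3*y - 3*x^2*y^2 + 3*x^2*y - 3*x*y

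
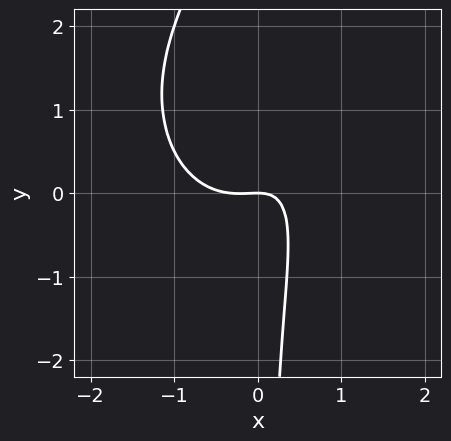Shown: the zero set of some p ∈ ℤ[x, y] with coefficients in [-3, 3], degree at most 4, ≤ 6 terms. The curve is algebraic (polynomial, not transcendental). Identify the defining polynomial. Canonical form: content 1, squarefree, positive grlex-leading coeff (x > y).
3*x^3 + 2*x*y^2 + x^2 - 3*x*y + 2*y

First, degree: no degree-2 curve has this shape, so deg p = 3.
Then, checking where it meets the axes: it crosses the x-axis at the gridline x = 0; one y-axis crossing is at y = 0.
Finally, putting this together gives p.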